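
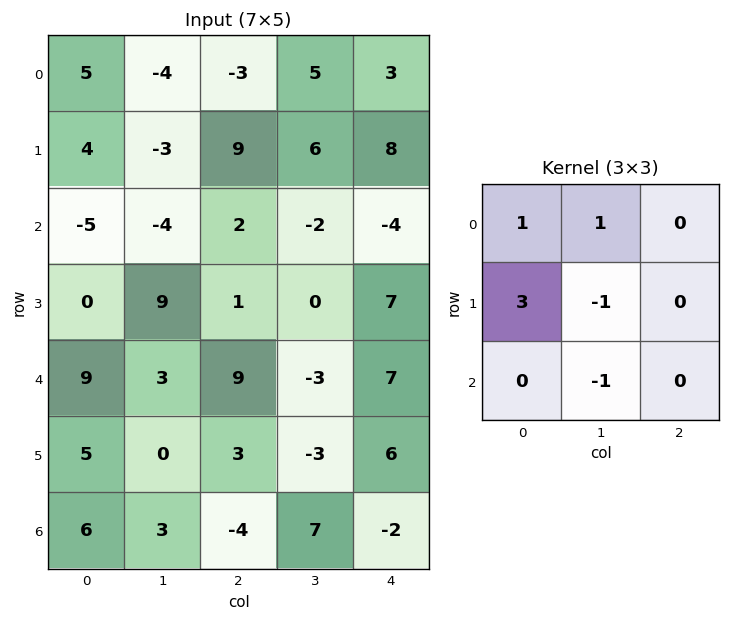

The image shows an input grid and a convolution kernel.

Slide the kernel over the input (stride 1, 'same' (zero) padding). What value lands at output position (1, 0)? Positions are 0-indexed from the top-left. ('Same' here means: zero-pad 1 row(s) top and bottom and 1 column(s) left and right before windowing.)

The receptive field on the zero-padded input at this output position is [0 5 -4 / 0 4 -3 / 0 -5 -4]. Elementwise product with the kernel and sum: 0·1 + 5·1 + 0·3 + 4·-1 + -5·-1.

6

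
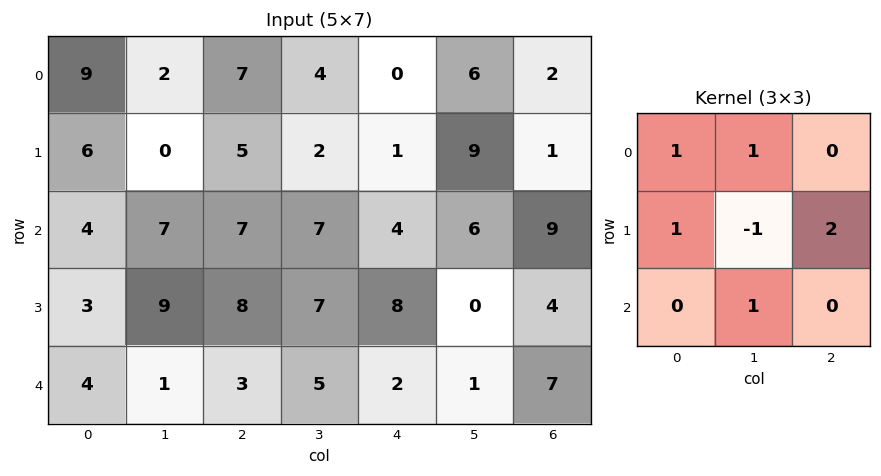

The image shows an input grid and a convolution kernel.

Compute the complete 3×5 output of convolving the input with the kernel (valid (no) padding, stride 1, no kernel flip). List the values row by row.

34 15 23 27 6
26 27 22 26 26
22 32 36 12 27

Output[0,0]: The receptive field on the input at this output position is [9 2 7 / 6 0 5 / 4 7 7]. Elementwise product with the kernel and sum: 9·1 + 2·1 + 6·1 + 0·-1 + 5·2 + 7·1.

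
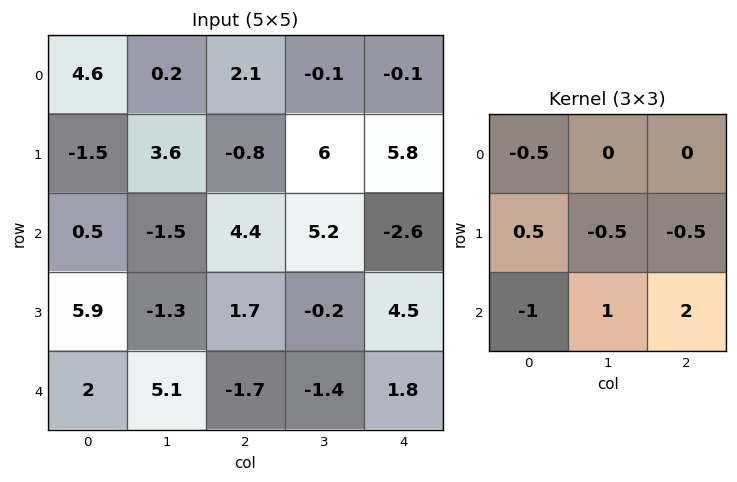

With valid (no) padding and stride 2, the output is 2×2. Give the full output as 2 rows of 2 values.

Output[0,0]: The receptive field on the input at this output position is [4.6 0.2 2.1 / -1.5 3.6 -0.8 / 0.5 -1.5 4.4]. Elementwise product with the kernel and sum: 4.6·-0.5 + -1.5·0.5 + 3.6·-0.5 + -0.8·-0.5 + 0.5·-1 + -1.5·1 + 4.4·2.

2.35 -11.75
2.2 0.4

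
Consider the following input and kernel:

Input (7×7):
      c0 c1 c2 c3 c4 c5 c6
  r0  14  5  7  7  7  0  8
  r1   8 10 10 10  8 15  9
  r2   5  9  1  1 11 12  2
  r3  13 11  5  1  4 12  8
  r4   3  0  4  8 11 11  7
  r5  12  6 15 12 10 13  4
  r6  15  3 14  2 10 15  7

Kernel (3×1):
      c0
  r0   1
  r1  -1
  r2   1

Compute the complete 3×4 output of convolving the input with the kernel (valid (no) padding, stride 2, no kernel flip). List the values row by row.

Output[0,0]: The receptive field on the input at this output position is [14 / 8 / 5]. Elementwise product with the kernel and sum: 14·1 + 8·-1 + 5·1.
Output[0,1]: The receptive field on the input at this output position is [7 / 10 / 1]. Elementwise product with the kernel and sum: 7·1 + 10·-1 + 1·1.

11 -2 10 1
-5 0 18 1
6 3 11 10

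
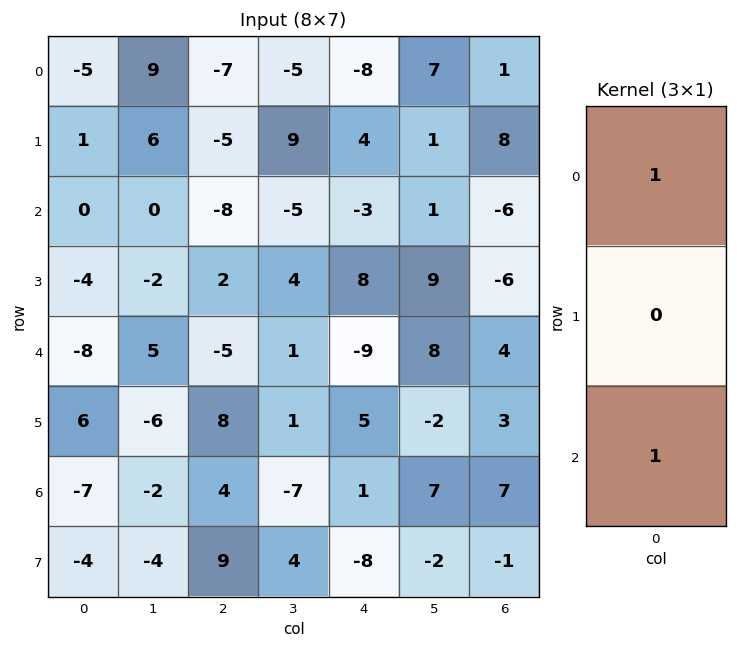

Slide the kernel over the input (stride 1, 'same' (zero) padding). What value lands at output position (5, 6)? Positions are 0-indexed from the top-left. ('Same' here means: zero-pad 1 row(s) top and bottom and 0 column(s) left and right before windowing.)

11

The receptive field on the zero-padded input at this output position is [4 / 3 / 7]. Elementwise product with the kernel and sum: 4·1 + 7·1.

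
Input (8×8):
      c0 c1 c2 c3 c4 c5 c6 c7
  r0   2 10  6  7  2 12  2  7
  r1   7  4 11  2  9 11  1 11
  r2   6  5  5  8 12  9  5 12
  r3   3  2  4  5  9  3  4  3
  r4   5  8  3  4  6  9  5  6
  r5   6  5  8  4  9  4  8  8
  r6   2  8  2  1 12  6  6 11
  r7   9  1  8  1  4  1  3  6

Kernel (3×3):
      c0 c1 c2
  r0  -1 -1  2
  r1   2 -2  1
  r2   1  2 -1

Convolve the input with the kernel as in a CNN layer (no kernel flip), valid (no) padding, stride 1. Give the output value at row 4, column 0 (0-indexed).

19

The receptive field on the input at this output position is [5 8 3 / 6 5 8 / 2 8 2]. Elementwise product with the kernel and sum: 5·-1 + 8·-1 + 3·2 + 6·2 + 5·-2 + 8·1 + 2·1 + 8·2 + 2·-1.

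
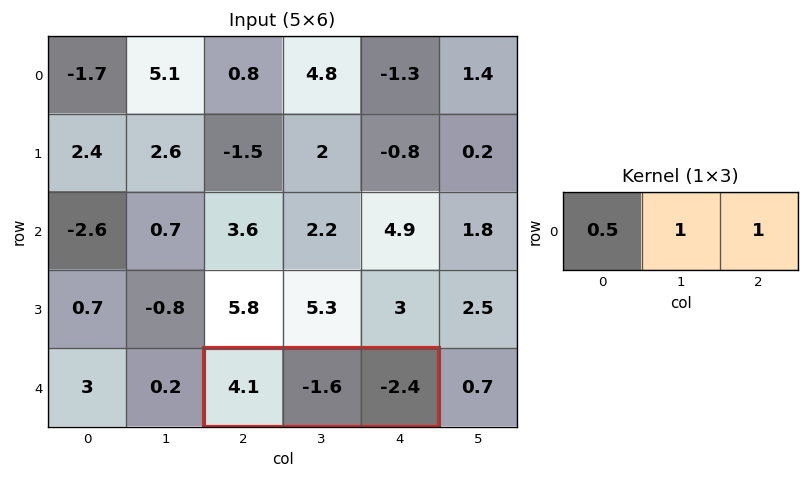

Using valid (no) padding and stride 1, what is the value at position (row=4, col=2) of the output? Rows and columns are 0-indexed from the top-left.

The receptive field on the input at this output position is [4.1 -1.6 -2.4]. Elementwise product with the kernel and sum: 4.1·0.5 + -1.6·1 + -2.4·1.

-1.95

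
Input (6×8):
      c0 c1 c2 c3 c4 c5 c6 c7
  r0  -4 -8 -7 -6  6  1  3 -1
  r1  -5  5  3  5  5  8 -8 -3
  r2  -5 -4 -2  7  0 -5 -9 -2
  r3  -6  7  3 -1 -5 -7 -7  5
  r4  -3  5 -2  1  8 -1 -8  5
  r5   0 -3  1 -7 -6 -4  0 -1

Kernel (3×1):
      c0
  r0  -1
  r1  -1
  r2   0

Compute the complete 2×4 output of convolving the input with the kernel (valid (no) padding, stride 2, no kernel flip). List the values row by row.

9 4 -11 5
11 -1 5 16

Output[0,0]: The receptive field on the input at this output position is [-4 / -5 / -5]. Elementwise product with the kernel and sum: -4·-1 + -5·-1.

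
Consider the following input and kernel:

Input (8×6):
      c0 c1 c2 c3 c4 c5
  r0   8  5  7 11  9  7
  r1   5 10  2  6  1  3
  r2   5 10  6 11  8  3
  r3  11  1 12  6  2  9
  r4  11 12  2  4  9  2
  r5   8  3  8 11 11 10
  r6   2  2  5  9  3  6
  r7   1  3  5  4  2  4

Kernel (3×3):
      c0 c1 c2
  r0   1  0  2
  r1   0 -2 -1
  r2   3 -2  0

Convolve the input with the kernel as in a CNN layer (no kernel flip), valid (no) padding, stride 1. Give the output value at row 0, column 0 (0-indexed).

The receptive field on the input at this output position is [8 5 7 / 5 10 2 / 5 10 6]. Elementwise product with the kernel and sum: 8·1 + 7·2 + 10·-2 + 2·-1 + 5·3 + 10·-2.

-5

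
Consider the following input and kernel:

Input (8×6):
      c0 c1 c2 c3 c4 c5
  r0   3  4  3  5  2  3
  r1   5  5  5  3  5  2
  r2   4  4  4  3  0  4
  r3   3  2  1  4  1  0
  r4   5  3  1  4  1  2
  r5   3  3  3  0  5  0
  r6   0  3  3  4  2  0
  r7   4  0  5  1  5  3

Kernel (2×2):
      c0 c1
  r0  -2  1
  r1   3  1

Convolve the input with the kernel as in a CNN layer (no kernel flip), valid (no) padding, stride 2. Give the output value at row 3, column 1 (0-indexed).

The receptive field on the input at this output position is [3 4 / 5 1]. Elementwise product with the kernel and sum: 3·-2 + 4·1 + 5·3 + 1·1.

14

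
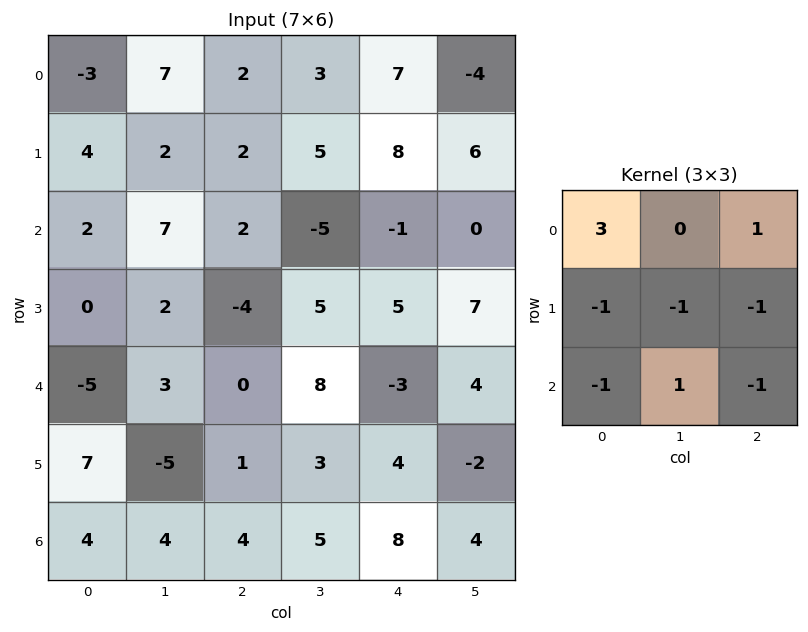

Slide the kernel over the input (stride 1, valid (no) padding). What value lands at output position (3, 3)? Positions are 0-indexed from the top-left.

The receptive field on the input at this output position is [5 5 7 / 8 -3 4 / 3 4 -2]. Elementwise product with the kernel and sum: 5·3 + 7·1 + 8·-1 + -3·-1 + 4·-1 + 3·-1 + 4·1 + -2·-1.

16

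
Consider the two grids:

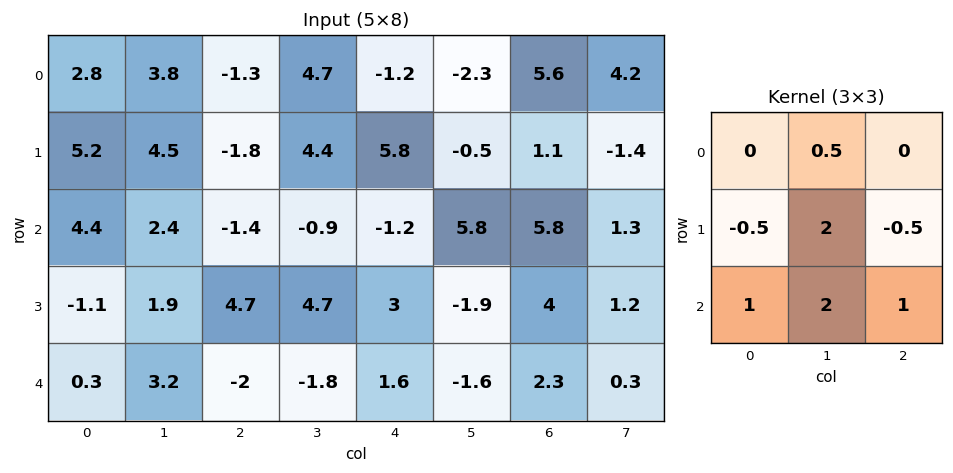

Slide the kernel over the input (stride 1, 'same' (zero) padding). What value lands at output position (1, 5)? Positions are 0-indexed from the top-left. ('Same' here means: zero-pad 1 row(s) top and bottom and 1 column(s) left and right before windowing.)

The receptive field on the zero-padded input at this output position is [-1.2 -2.3 5.6 / 5.8 -0.5 1.1 / -1.2 5.8 5.8]. Elementwise product with the kernel and sum: -2.3·0.5 + 5.8·-0.5 + -0.5·2 + 1.1·-0.5 + -1.2·1 + 5.8·2 + 5.8·1.

10.6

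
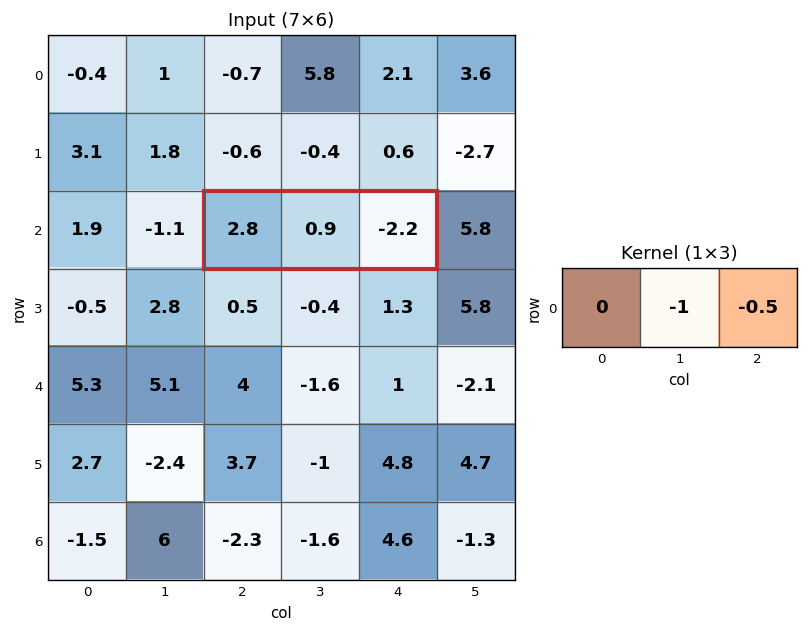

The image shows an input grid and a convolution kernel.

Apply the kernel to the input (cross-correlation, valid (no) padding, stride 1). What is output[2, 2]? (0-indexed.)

The receptive field on the input at this output position is [2.8 0.9 -2.2]. Elementwise product with the kernel and sum: 0.9·-1 + -2.2·-0.5.

0.2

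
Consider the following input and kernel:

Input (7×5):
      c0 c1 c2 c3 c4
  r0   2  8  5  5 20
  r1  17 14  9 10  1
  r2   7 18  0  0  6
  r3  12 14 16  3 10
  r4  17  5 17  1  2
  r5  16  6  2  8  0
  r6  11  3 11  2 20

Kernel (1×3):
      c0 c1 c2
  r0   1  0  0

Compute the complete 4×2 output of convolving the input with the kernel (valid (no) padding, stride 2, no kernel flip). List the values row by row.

Output[0,0]: The receptive field on the input at this output position is [2 8 5]. Elementwise product with the kernel and sum: 2·1.

2 5
7 0
17 17
11 11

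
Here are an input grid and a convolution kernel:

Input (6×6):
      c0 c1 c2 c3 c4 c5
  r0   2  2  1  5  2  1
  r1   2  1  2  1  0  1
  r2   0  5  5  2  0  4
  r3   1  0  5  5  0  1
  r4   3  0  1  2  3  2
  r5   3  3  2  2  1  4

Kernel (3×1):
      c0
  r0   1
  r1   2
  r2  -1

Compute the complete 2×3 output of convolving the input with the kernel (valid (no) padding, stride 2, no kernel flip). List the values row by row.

6 0 2
-1 14 -3

Output[0,0]: The receptive field on the input at this output position is [2 / 2 / 0]. Elementwise product with the kernel and sum: 2·1 + 2·2 + 0·-1.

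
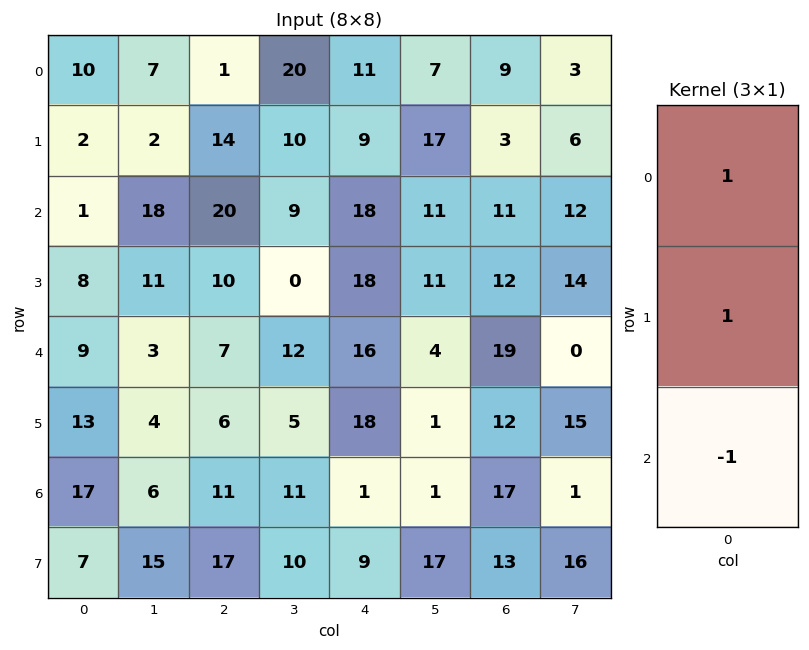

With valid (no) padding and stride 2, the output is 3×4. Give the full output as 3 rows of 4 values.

Output[0,0]: The receptive field on the input at this output position is [10 / 2 / 1]. Elementwise product with the kernel and sum: 10·1 + 2·1 + 1·-1.
Output[0,1]: The receptive field on the input at this output position is [1 / 14 / 20]. Elementwise product with the kernel and sum: 1·1 + 14·1 + 20·-1.

11 -5 2 1
0 23 20 4
5 2 33 14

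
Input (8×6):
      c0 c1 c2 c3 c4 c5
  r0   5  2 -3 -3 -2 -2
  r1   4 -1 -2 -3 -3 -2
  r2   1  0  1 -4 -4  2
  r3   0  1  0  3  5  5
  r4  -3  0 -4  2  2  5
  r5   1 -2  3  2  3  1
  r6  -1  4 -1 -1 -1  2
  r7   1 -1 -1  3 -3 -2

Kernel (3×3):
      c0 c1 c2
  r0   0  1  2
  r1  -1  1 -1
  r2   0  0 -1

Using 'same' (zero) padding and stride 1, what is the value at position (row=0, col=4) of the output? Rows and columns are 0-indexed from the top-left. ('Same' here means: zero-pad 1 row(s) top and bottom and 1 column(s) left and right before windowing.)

5

The receptive field on the zero-padded input at this output position is [0 0 0 / -3 -2 -2 / -3 -3 -2]. Elementwise product with the kernel and sum: 0·1 + 0·2 + -3·-1 + -2·1 + -2·-1 + -2·-1.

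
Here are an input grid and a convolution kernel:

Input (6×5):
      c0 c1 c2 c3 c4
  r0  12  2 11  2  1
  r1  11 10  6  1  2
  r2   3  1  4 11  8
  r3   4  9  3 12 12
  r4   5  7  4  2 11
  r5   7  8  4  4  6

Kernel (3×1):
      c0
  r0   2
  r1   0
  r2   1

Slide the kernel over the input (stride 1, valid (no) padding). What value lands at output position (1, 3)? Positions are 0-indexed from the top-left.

14

The receptive field on the input at this output position is [1 / 11 / 12]. Elementwise product with the kernel and sum: 1·2 + 12·1.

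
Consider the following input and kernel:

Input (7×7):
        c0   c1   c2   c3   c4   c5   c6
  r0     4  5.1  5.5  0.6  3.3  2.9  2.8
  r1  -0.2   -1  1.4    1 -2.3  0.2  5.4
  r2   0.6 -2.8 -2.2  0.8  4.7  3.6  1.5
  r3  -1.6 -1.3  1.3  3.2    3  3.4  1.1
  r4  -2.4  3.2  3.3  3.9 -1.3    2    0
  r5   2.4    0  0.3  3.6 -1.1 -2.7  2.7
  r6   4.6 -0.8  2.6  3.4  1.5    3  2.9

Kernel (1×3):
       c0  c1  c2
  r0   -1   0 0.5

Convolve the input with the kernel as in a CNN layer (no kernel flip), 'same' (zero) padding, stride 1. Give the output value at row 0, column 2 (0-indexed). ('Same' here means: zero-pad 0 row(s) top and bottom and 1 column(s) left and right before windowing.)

The receptive field on the zero-padded input at this output position is [5.1 5.5 0.6]. Elementwise product with the kernel and sum: 5.1·-1 + 0.6·0.5.

-4.8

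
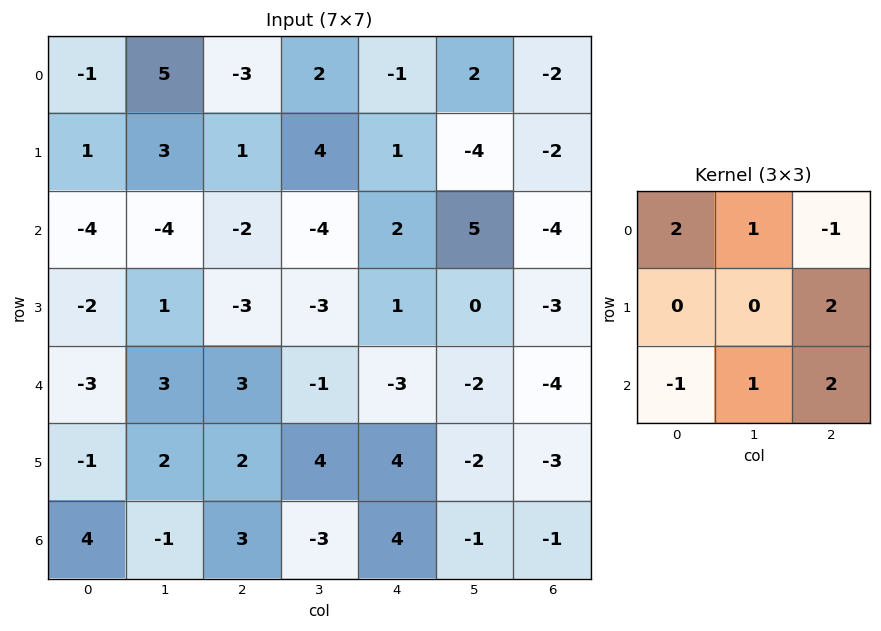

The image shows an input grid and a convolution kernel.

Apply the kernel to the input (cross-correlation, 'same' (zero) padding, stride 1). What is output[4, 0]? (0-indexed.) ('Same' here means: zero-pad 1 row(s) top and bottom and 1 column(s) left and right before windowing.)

The receptive field on the zero-padded input at this output position is [0 -2 1 / 0 -3 3 / 0 -1 2]. Elementwise product with the kernel and sum: 0·2 + -2·1 + 1·-1 + 3·2 + 0·-1 + -1·1 + 2·2.

6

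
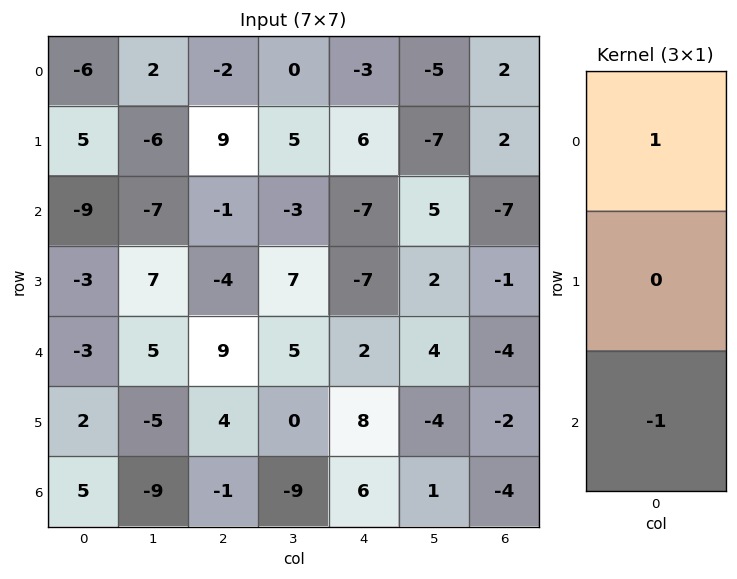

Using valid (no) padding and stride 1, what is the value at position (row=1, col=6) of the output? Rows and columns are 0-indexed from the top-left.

3

The receptive field on the input at this output position is [2 / -7 / -1]. Elementwise product with the kernel and sum: 2·1 + -1·-1.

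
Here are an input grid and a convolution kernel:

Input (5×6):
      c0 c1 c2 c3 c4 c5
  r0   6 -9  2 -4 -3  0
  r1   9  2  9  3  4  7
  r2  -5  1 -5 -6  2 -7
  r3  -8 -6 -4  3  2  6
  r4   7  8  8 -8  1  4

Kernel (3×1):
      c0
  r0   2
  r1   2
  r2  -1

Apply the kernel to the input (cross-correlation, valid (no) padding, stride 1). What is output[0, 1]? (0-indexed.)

The receptive field on the input at this output position is [-9 / 2 / 1]. Elementwise product with the kernel and sum: -9·2 + 2·2 + 1·-1.

-15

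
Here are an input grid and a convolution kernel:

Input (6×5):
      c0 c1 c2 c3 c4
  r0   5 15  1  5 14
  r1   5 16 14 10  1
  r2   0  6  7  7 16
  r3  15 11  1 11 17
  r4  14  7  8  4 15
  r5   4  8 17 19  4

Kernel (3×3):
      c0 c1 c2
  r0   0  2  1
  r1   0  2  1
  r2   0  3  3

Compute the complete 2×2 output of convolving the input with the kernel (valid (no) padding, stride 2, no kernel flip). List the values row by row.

Output[0,0]: The receptive field on the input at this output position is [5 15 1 / 5 16 14 / 0 6 7]. Elementwise product with the kernel and sum: 15·2 + 1·1 + 16·2 + 14·1 + 6·3 + 7·3.
Output[0,1]: The receptive field on the input at this output position is [1 5 14 / 14 10 1 / 7 7 16]. Elementwise product with the kernel and sum: 5·2 + 14·1 + 10·2 + 1·1 + 7·3 + 16·3.

116 114
87 126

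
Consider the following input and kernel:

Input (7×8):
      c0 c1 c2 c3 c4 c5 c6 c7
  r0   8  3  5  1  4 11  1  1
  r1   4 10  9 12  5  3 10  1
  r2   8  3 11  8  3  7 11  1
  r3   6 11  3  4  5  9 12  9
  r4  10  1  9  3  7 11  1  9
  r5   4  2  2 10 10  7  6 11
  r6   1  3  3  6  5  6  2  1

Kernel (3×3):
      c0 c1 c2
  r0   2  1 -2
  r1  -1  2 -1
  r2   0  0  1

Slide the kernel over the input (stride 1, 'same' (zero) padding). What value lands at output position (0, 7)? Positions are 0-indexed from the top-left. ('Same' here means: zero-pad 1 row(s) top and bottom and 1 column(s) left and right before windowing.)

The receptive field on the zero-padded input at this output position is [0 0 0 / 1 1 0 / 10 1 0]. Elementwise product with the kernel and sum: 0·2 + 0·1 + 0·-2 + 1·-1 + 1·2 + 0·-1 + 0·1.

1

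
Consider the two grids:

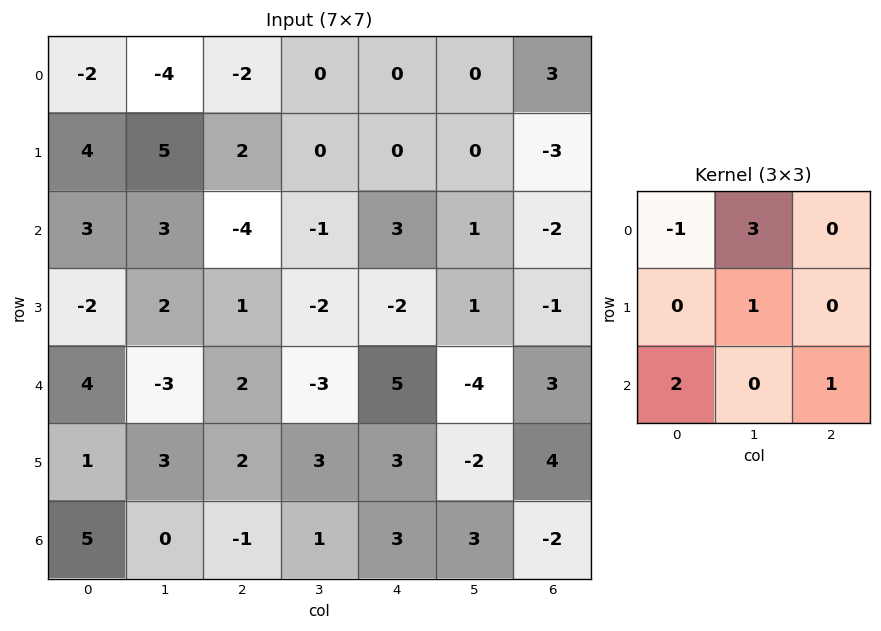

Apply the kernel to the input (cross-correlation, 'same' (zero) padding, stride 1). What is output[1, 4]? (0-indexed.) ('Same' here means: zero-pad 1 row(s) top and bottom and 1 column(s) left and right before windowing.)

-1

The receptive field on the zero-padded input at this output position is [0 0 0 / 0 0 0 / -1 3 1]. Elementwise product with the kernel and sum: 0·-1 + 0·3 + 0·1 + -1·2 + 1·1.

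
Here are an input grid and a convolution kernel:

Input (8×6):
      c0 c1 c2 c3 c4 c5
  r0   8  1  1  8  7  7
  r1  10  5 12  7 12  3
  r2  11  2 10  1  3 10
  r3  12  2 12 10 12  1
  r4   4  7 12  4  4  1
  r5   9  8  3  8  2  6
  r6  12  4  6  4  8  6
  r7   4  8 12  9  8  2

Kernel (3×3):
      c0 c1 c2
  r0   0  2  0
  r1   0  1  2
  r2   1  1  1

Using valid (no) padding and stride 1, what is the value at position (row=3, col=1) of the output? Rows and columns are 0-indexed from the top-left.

63

The receptive field on the input at this output position is [2 12 10 / 7 12 4 / 8 3 8]. Elementwise product with the kernel and sum: 12·2 + 12·1 + 4·2 + 8·1 + 3·1 + 8·1.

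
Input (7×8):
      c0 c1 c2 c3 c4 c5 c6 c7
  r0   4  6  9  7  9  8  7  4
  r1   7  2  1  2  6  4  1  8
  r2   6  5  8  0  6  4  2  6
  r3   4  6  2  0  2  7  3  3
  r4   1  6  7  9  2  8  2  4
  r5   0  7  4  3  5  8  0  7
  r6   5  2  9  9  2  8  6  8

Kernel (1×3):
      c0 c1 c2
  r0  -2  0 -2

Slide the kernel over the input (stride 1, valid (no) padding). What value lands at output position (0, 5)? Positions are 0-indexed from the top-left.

The receptive field on the input at this output position is [8 7 4]. Elementwise product with the kernel and sum: 8·-2 + 4·-2.

-24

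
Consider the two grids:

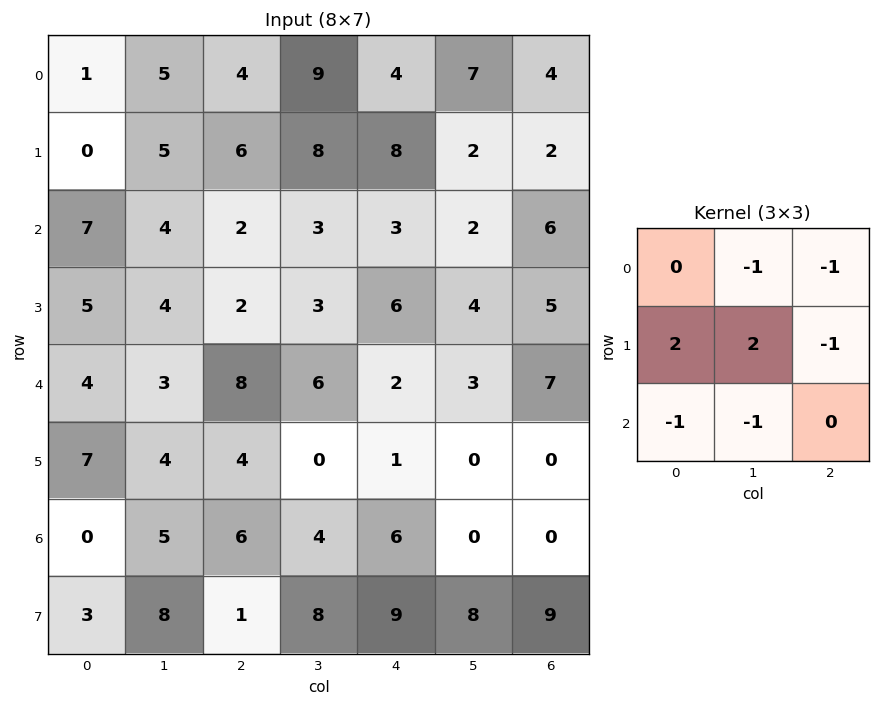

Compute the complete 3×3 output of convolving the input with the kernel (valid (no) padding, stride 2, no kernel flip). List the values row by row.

-16 2 2
3 -16 2
2 -11 -14

Output[0,0]: The receptive field on the input at this output position is [1 5 4 / 0 5 6 / 7 4 2]. Elementwise product with the kernel and sum: 5·-1 + 4·-1 + 0·2 + 5·2 + 6·-1 + 7·-1 + 4·-1.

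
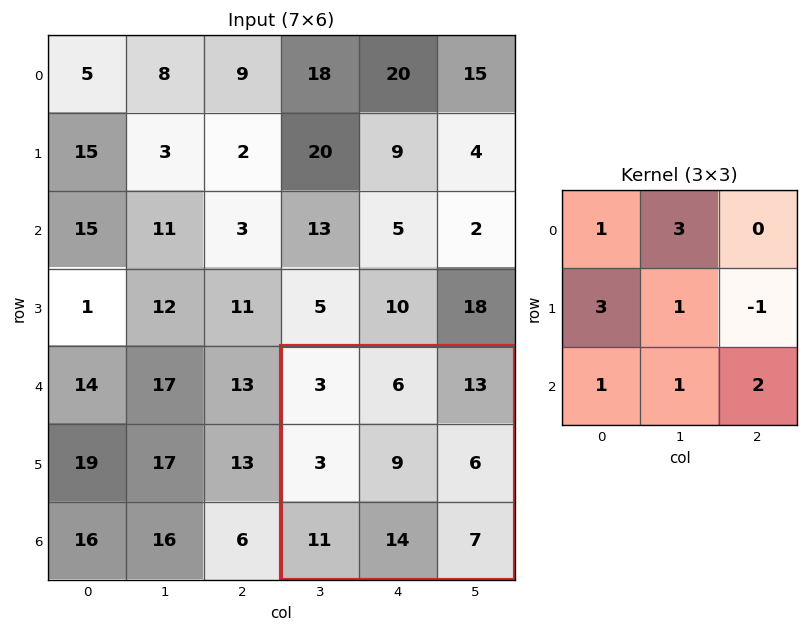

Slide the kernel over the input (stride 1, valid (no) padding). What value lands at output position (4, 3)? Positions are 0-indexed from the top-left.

The receptive field on the input at this output position is [3 6 13 / 3 9 6 / 11 14 7]. Elementwise product with the kernel and sum: 3·1 + 6·3 + 3·3 + 9·1 + 6·-1 + 11·1 + 14·1 + 7·2.

72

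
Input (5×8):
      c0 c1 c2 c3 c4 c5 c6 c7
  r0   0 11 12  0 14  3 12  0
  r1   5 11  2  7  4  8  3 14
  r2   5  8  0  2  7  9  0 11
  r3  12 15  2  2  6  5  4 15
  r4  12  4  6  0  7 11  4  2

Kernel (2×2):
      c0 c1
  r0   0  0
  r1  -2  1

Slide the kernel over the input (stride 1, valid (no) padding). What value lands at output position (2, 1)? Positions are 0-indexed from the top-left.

-28

The receptive field on the input at this output position is [8 0 / 15 2]. Elementwise product with the kernel and sum: 15·-2 + 2·1.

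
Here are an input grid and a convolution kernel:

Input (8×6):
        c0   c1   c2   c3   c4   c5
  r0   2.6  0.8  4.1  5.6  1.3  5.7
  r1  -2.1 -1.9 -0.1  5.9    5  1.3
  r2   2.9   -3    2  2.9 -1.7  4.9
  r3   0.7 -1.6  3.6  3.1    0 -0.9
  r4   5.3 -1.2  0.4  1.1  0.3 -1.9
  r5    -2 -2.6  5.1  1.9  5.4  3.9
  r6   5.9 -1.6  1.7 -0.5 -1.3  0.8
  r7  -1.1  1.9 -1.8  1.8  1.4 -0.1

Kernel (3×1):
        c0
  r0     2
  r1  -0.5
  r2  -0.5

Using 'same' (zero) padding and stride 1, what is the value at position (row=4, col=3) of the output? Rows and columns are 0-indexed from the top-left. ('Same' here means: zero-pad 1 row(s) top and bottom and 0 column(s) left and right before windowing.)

The receptive field on the zero-padded input at this output position is [3.1 / 1.1 / 1.9]. Elementwise product with the kernel and sum: 3.1·2 + 1.1·-0.5 + 1.9·-0.5.

4.7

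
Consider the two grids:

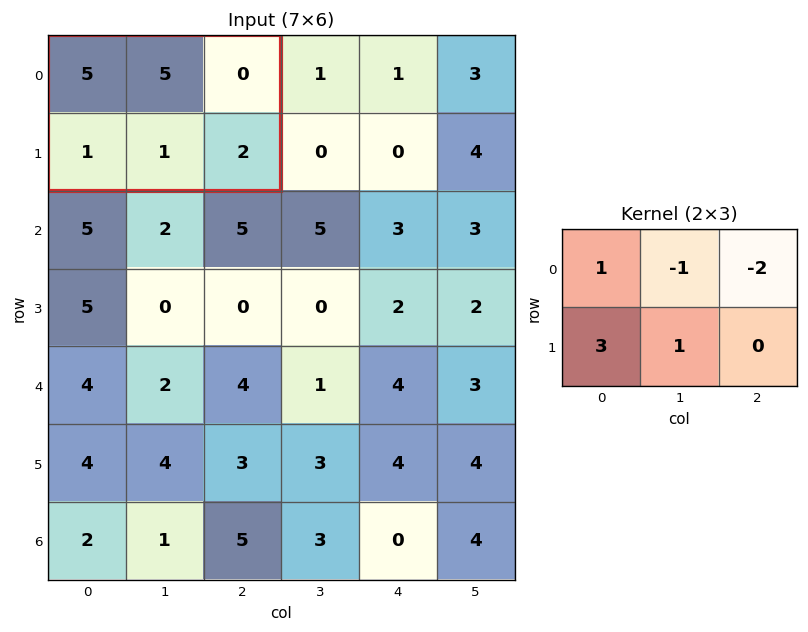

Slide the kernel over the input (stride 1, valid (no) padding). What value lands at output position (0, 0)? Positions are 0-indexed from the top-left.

4

The receptive field on the input at this output position is [5 5 0 / 1 1 2]. Elementwise product with the kernel and sum: 5·1 + 5·-1 + 0·-2 + 1·3 + 1·1.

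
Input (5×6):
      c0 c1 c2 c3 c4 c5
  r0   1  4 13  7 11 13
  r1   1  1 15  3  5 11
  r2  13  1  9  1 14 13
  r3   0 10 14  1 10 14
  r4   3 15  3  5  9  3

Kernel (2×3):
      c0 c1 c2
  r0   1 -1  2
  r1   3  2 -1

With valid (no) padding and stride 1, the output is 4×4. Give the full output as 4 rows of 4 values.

Output[0,0]: The receptive field on the input at this output position is [1 4 13 / 1 1 15]. Elementwise product with the kernel and sum: 1·1 + 4·-1 + 13·2 + 1·3 + 1·2 + 15·-1.

13 35 74 30
62 12 37 38
36 51 70 22
54 44 43 49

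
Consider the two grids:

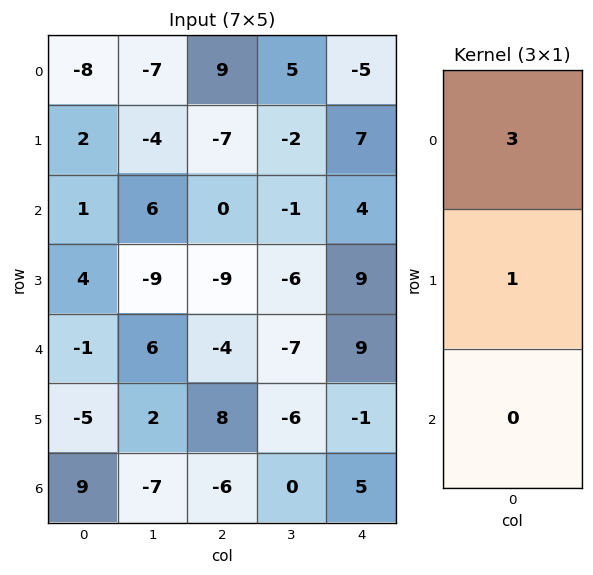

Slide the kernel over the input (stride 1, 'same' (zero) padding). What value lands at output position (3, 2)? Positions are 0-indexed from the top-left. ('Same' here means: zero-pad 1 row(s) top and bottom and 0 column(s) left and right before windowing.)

The receptive field on the zero-padded input at this output position is [0 / -9 / -4]. Elementwise product with the kernel and sum: 0·3 + -9·1.

-9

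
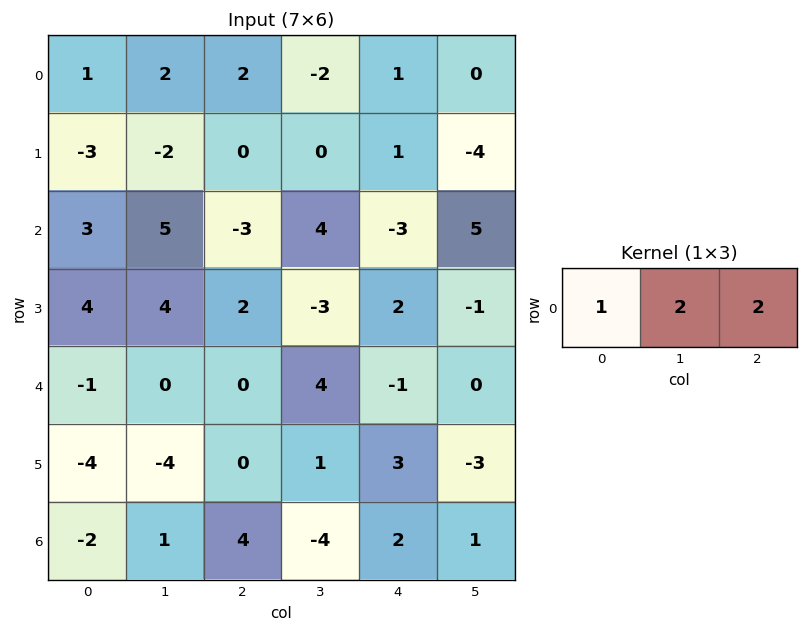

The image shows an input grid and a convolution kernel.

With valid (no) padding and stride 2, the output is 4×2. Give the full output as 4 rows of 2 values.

Output[0,0]: The receptive field on the input at this output position is [1 2 2]. Elementwise product with the kernel and sum: 1·1 + 2·2 + 2·2.

9 0
7 -1
-1 6
8 0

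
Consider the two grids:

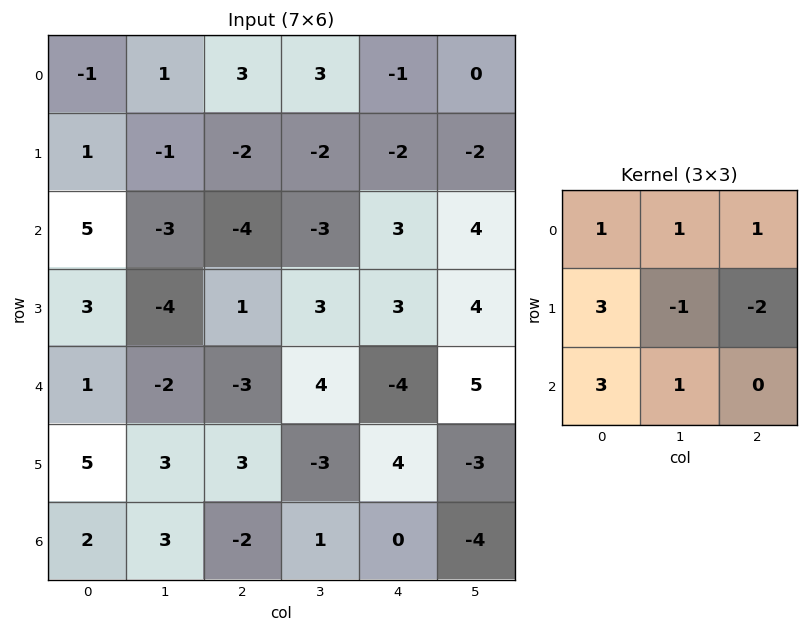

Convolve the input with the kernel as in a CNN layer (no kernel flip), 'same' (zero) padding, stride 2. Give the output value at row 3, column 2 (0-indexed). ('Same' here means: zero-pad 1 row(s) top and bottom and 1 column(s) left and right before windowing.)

The receptive field on the zero-padded input at this output position is [-3 4 -3 / 1 0 -4 / 0 0 0]. Elementwise product with the kernel and sum: -3·1 + 4·1 + -3·1 + 1·3 + 0·-1 + -4·-2 + 0·3 + 0·1.

9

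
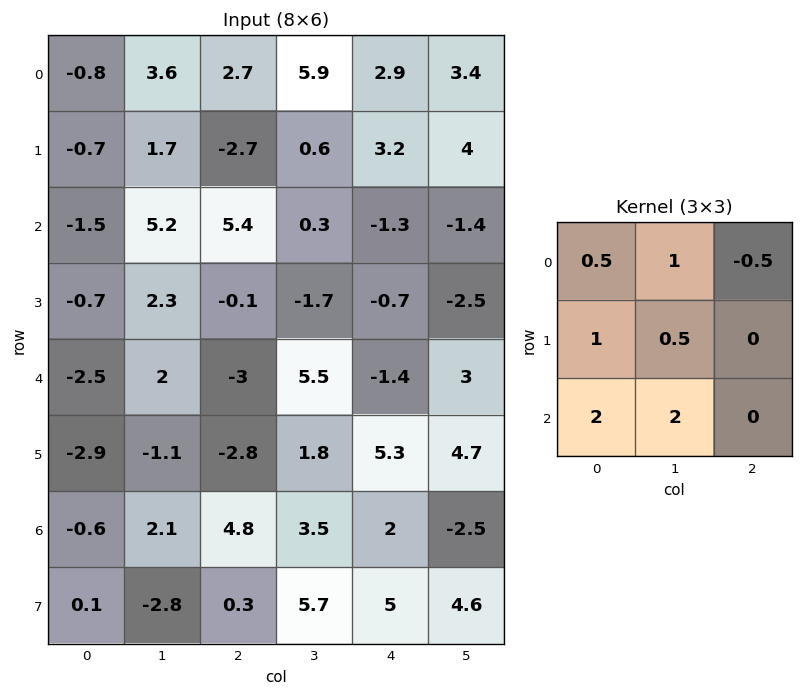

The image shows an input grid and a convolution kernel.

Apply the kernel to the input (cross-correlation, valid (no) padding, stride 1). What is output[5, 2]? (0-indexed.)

The receptive field on the input at this output position is [-2.8 1.8 5.3 / 4.8 3.5 2 / 0.3 5.7 5]. Elementwise product with the kernel and sum: -2.8·0.5 + 1.8·1 + 5.3·-0.5 + 4.8·1 + 3.5·0.5 + 0.3·2 + 5.7·2.

16.3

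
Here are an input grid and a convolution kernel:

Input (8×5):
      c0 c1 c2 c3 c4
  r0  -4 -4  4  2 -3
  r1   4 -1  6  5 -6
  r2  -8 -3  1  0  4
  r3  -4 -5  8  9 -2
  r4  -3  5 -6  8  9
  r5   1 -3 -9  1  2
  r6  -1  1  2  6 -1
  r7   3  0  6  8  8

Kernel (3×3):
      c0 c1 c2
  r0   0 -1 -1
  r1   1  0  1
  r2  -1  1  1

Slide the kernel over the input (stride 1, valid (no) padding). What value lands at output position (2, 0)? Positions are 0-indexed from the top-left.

The receptive field on the input at this output position is [-8 -3 1 / -4 -5 8 / -3 5 -6]. Elementwise product with the kernel and sum: -3·-1 + 1·-1 + -4·1 + 8·1 + -3·-1 + 5·1 + -6·1.

8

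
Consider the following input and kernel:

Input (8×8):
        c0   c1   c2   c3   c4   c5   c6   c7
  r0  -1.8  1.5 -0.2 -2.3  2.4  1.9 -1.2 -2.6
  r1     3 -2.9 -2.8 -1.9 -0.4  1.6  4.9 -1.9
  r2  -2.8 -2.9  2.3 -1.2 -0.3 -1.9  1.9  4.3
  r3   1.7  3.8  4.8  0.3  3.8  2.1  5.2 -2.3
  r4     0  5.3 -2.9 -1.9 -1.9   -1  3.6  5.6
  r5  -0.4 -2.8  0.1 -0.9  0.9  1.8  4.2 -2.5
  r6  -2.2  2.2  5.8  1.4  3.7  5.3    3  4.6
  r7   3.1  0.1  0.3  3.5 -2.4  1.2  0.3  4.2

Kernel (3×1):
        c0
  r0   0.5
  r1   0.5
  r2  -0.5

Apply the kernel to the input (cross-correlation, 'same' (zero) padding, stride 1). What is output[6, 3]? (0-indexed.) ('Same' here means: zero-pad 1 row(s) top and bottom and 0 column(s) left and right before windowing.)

The receptive field on the zero-padded input at this output position is [-0.9 / 1.4 / 3.5]. Elementwise product with the kernel and sum: -0.9·0.5 + 1.4·0.5 + 3.5·-0.5.

-1.5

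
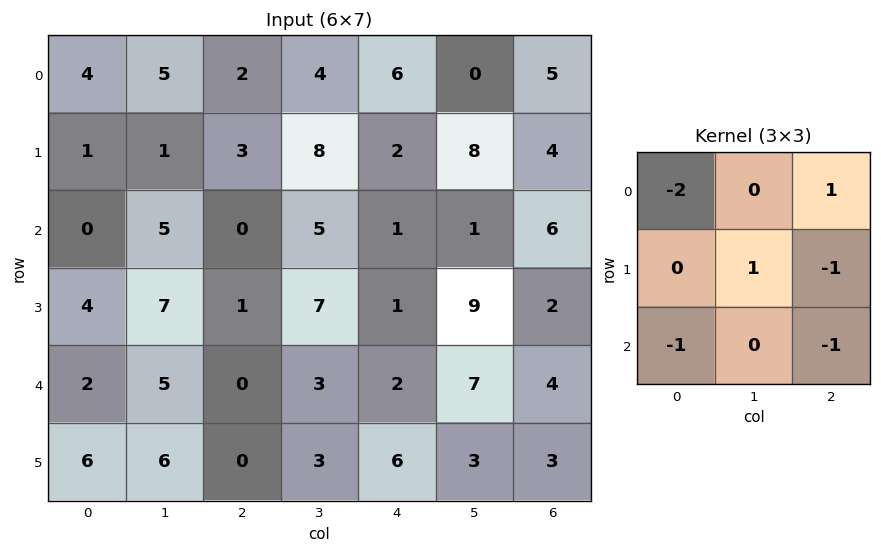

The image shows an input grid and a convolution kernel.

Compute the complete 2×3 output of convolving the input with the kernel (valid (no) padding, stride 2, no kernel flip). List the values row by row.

-8 7 -10
4 5 5

Output[0,0]: The receptive field on the input at this output position is [4 5 2 / 1 1 3 / 0 5 0]. Elementwise product with the kernel and sum: 4·-2 + 2·1 + 1·1 + 3·-1 + 0·-1 + 0·-1.
Output[0,1]: The receptive field on the input at this output position is [2 4 6 / 3 8 2 / 0 5 1]. Elementwise product with the kernel and sum: 2·-2 + 6·1 + 8·1 + 2·-1 + 0·-1 + 1·-1.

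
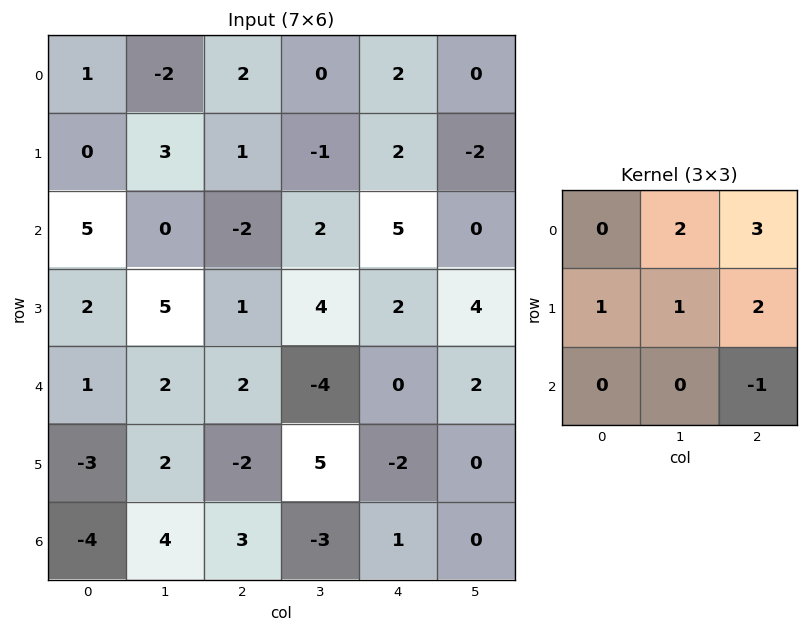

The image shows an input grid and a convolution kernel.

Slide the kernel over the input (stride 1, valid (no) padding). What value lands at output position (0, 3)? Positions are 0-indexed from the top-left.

1

The receptive field on the input at this output position is [0 2 0 / -1 2 -2 / 2 5 0]. Elementwise product with the kernel and sum: 2·2 + 0·3 + -1·1 + 2·1 + -2·2 + 0·-1.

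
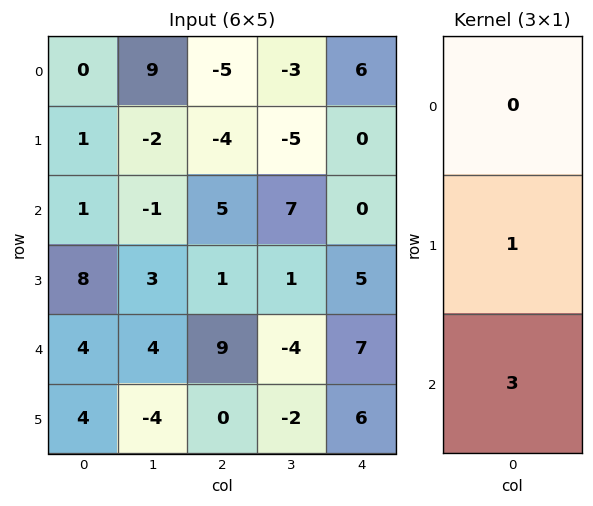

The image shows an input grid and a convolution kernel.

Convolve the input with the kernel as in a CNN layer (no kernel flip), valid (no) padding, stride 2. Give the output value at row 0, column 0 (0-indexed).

The receptive field on the input at this output position is [0 / 1 / 1]. Elementwise product with the kernel and sum: 1·1 + 1·3.

4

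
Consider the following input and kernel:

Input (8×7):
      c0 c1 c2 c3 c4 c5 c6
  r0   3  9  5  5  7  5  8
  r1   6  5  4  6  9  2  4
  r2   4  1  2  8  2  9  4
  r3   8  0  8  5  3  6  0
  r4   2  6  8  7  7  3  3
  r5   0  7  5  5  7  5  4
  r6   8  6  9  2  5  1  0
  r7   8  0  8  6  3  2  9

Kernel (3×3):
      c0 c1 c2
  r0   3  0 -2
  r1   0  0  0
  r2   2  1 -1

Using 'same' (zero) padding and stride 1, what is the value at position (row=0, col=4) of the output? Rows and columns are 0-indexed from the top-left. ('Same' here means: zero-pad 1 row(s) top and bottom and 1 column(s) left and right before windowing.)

19

The receptive field on the zero-padded input at this output position is [0 0 0 / 5 7 5 / 6 9 2]. Elementwise product with the kernel and sum: 0·3 + 0·-2 + 6·2 + 9·1 + 2·-1.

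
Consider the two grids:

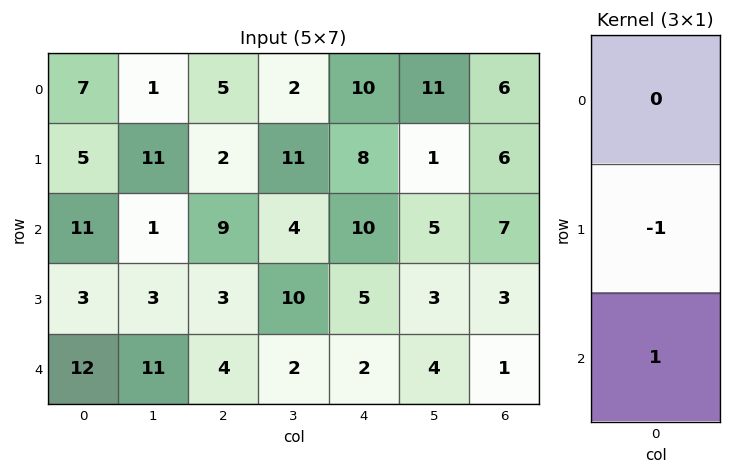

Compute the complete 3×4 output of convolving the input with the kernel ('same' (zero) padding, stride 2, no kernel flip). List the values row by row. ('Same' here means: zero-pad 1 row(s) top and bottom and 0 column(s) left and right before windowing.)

Output[0,0]: The receptive field on the zero-padded input at this output position is [0 / 7 / 5]. Elementwise product with the kernel and sum: 7·-1 + 5·1.
Output[0,1]: The receptive field on the zero-padded input at this output position is [0 / 5 / 2]. Elementwise product with the kernel and sum: 5·-1 + 2·1.

-2 -3 -2 0
-8 -6 -5 -4
-12 -4 -2 -1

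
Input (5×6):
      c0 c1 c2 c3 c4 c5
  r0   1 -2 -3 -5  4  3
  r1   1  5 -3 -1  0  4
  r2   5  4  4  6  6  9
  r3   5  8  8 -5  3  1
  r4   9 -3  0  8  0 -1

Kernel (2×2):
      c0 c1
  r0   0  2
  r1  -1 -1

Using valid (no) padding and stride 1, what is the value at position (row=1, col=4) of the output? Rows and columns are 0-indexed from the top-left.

-7

The receptive field on the input at this output position is [0 4 / 6 9]. Elementwise product with the kernel and sum: 4·2 + 6·-1 + 9·-1.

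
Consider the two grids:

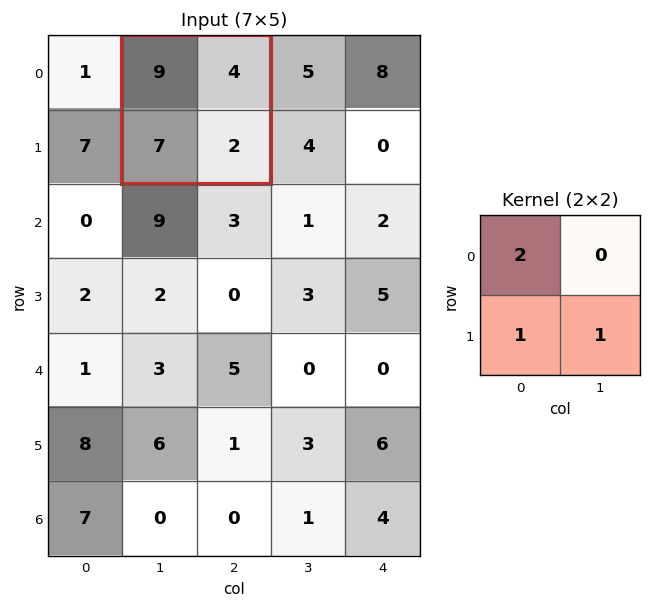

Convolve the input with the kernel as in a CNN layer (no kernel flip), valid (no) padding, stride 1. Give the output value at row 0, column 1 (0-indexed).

27

The receptive field on the input at this output position is [9 4 / 7 2]. Elementwise product with the kernel and sum: 9·2 + 7·1 + 2·1.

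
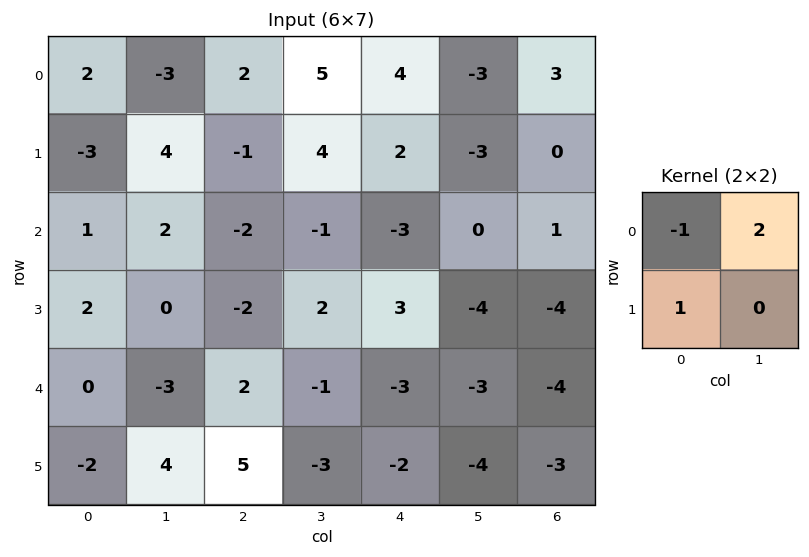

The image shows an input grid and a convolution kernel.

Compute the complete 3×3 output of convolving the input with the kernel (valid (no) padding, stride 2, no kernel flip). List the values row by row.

-11 7 -8
5 -2 6
-8 1 -5

Output[0,0]: The receptive field on the input at this output position is [2 -3 / -3 4]. Elementwise product with the kernel and sum: 2·-1 + -3·2 + -3·1.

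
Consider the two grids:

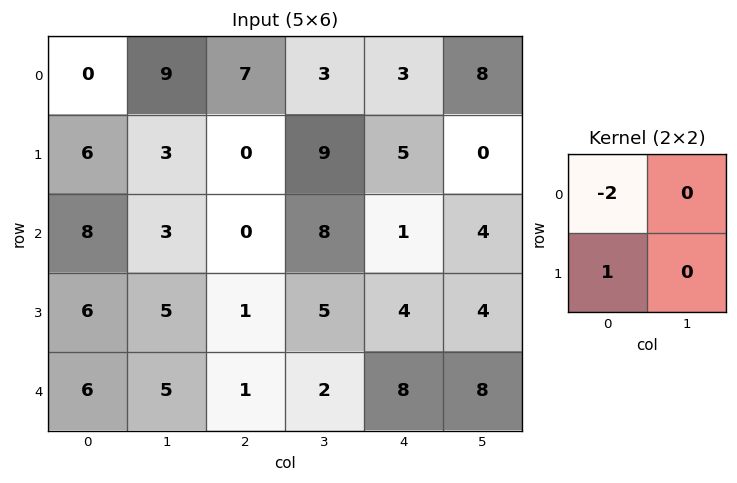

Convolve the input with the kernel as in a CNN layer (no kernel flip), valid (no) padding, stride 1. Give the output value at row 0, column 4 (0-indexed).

-1

The receptive field on the input at this output position is [3 8 / 5 0]. Elementwise product with the kernel and sum: 3·-2 + 5·1.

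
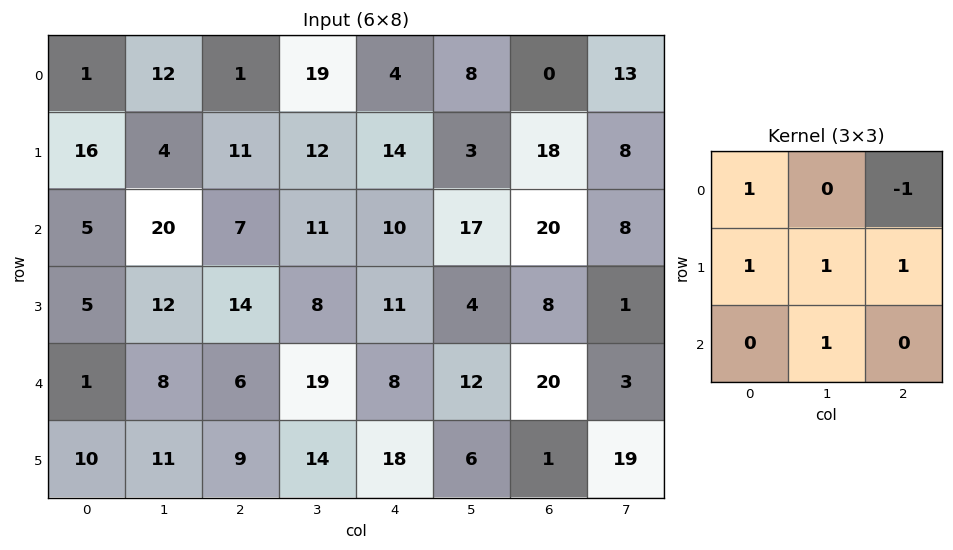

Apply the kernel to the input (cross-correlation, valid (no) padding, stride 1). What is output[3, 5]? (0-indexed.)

39

The receptive field on the input at this output position is [4 8 1 / 12 20 3 / 6 1 19]. Elementwise product with the kernel and sum: 4·1 + 1·-1 + 12·1 + 20·1 + 3·1 + 1·1.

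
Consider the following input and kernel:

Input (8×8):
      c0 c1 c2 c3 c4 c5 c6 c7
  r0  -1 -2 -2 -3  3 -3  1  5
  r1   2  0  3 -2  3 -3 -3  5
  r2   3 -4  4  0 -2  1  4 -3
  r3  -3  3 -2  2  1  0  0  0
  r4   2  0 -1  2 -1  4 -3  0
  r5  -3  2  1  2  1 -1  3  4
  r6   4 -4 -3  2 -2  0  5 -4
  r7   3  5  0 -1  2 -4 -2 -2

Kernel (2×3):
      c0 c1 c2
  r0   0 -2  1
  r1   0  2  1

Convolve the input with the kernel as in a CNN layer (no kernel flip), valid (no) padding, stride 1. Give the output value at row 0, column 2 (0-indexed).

8

The receptive field on the input at this output position is [-2 -3 3 / 3 -2 3]. Elementwise product with the kernel and sum: -3·-2 + 3·1 + -2·2 + 3·1.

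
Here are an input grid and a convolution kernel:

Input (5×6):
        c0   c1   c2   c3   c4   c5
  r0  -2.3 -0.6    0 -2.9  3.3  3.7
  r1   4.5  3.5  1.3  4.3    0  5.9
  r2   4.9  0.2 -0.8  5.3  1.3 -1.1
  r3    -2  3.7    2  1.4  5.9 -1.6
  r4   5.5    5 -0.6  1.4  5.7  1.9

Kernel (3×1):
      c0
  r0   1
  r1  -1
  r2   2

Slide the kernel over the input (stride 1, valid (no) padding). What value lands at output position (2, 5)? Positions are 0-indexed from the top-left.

4.3

The receptive field on the input at this output position is [-1.1 / -1.6 / 1.9]. Elementwise product with the kernel and sum: -1.1·1 + -1.6·-1 + 1.9·2.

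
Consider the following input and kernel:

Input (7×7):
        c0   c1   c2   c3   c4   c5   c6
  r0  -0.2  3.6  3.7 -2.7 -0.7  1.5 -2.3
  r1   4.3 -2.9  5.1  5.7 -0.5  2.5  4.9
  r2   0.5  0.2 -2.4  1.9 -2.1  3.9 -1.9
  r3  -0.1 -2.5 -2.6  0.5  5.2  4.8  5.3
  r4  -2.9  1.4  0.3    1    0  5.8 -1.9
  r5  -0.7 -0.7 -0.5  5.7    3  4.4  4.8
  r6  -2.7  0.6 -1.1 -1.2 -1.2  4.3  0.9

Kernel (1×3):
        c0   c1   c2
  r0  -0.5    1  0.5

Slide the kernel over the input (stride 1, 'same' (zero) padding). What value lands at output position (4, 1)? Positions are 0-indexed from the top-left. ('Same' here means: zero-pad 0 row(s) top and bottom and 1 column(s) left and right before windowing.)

The receptive field on the zero-padded input at this output position is [-2.9 1.4 0.3]. Elementwise product with the kernel and sum: -2.9·-0.5 + 1.4·1 + 0.3·0.5.

3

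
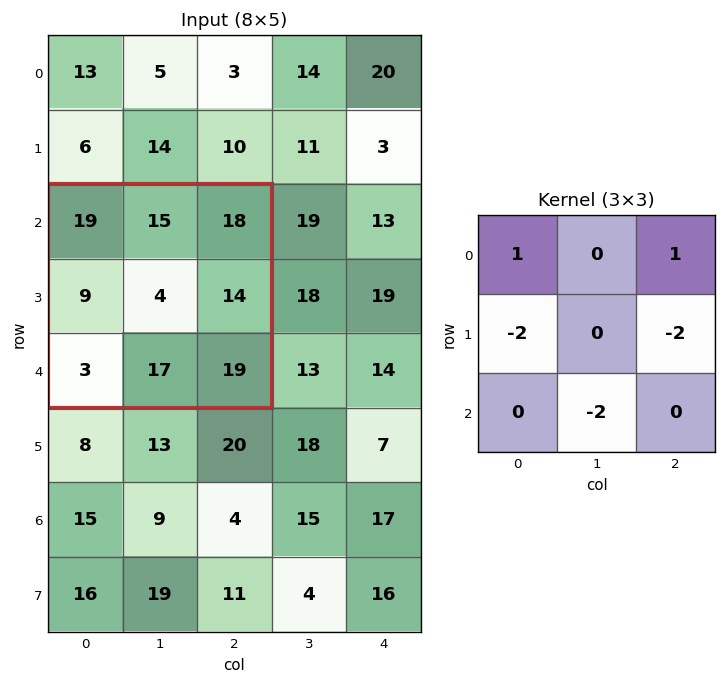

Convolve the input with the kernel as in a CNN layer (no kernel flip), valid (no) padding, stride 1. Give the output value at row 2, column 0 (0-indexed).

The receptive field on the input at this output position is [19 15 18 / 9 4 14 / 3 17 19]. Elementwise product with the kernel and sum: 19·1 + 18·1 + 9·-2 + 14·-2 + 17·-2.

-43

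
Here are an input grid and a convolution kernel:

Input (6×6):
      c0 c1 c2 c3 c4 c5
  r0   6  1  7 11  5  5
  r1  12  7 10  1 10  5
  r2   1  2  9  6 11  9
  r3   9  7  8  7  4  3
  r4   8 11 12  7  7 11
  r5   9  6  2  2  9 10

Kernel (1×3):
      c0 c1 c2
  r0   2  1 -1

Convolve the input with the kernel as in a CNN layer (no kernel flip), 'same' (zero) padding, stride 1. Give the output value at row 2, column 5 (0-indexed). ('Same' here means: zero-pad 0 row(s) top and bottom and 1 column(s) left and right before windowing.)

31

The receptive field on the zero-padded input at this output position is [11 9 0]. Elementwise product with the kernel and sum: 11·2 + 9·1 + 0·-1.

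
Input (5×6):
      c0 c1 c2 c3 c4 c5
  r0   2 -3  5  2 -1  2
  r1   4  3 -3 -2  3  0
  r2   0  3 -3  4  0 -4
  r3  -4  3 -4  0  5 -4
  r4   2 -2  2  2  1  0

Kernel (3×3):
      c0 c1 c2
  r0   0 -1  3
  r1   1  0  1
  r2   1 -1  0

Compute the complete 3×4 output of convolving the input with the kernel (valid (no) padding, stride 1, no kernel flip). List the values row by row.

Output[0,0]: The receptive field on the input at this output position is [2 -3 5 / 4 3 -3 / 0 3 -3]. Elementwise product with the kernel and sum: -3·-1 + 5·3 + 4·1 + -3·1 + 0·1 + 3·-1.

16 8 -12 9
-22 11 4 -8
-16 14 -3 -15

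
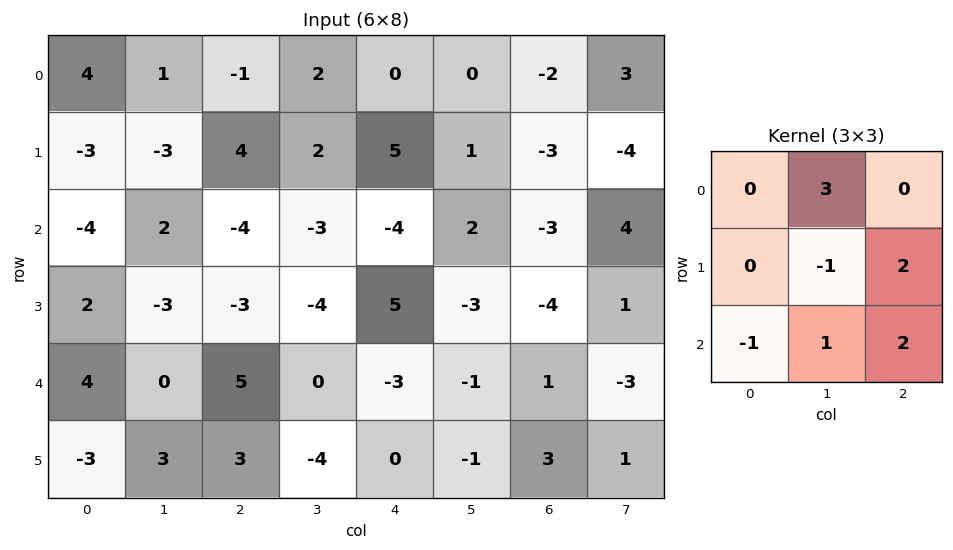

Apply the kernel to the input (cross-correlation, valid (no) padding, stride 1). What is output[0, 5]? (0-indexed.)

-8

The receptive field on the input at this output position is [0 -2 3 / 1 -3 -4 / 2 -3 4]. Elementwise product with the kernel and sum: -2·3 + -3·-1 + -4·2 + 2·-1 + -3·1 + 4·2.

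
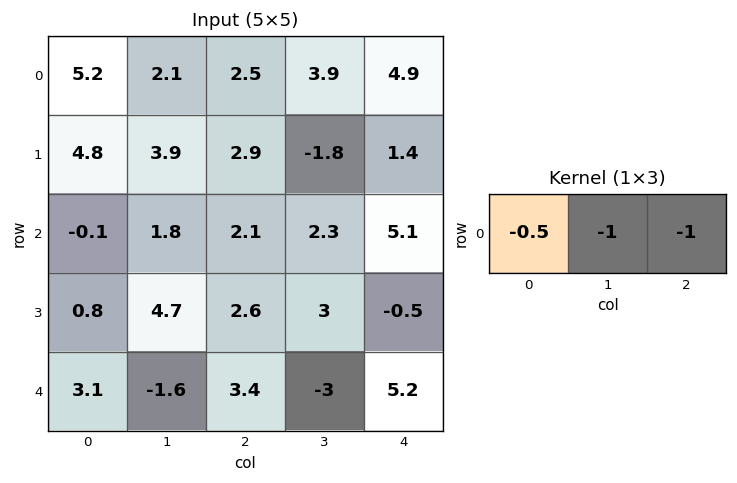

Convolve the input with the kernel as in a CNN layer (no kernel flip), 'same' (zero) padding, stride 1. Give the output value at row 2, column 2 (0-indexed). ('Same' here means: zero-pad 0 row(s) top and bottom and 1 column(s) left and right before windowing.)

The receptive field on the zero-padded input at this output position is [1.8 2.1 2.3]. Elementwise product with the kernel and sum: 1.8·-0.5 + 2.1·-1 + 2.3·-1.

-5.3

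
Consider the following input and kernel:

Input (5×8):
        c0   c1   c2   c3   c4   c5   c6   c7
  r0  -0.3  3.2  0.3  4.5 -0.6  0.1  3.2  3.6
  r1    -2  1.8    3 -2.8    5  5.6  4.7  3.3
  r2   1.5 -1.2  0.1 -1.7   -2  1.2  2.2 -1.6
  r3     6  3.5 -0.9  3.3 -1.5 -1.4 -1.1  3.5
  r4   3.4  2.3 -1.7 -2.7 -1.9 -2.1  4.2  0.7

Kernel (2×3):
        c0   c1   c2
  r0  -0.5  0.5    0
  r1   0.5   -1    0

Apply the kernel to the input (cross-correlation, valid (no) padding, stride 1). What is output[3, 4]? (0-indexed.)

The receptive field on the input at this output position is [-1.5 -1.4 -1.1 / -1.9 -2.1 4.2]. Elementwise product with the kernel and sum: -1.5·-0.5 + -1.4·0.5 + -1.9·0.5 + -2.1·-1.

1.2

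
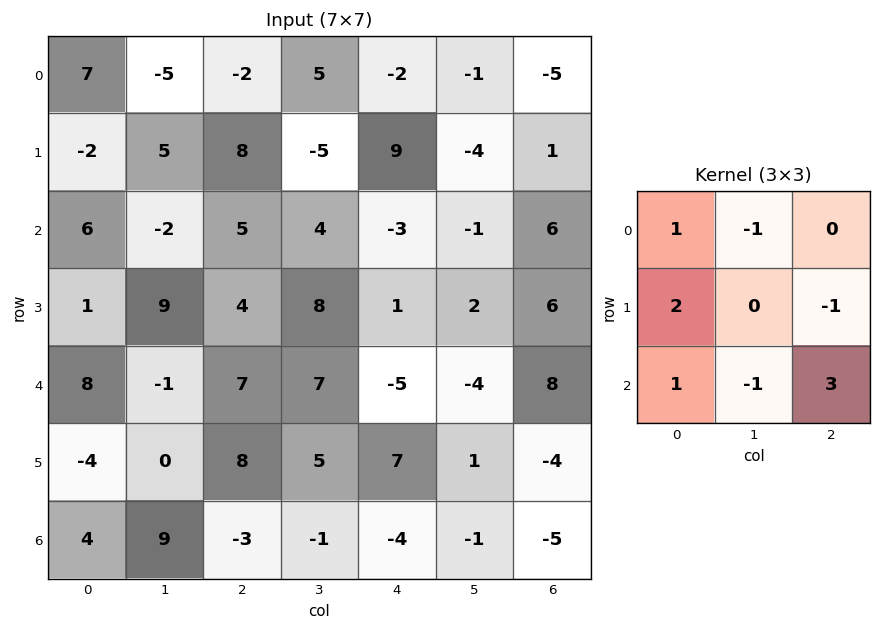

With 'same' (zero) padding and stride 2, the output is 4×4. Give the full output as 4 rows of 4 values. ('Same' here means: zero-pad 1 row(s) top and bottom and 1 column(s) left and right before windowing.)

Output[0,0]: The receptive field on the zero-padded input at this output position is [0 0 0 / 0 7 -5 / 0 -2 5]. Elementwise product with the kernel and sum: 0·1 + 0·-1 + 0·2 + -5·-1 + 0·1 + -2·-1 + 5·3.
Output[0,1]: The receptive field on the zero-padded input at this output position is [0 0 0 / -5 -2 5 / 5 8 -5]. Elementwise product with the kernel and sum: 0·1 + 0·-1 + -5·2 + 5·-1 + 5·1 + 8·-1 + -5·3.

22 -33 -15 -7
30 18 8 -11
4 3 26 -7
-5 11 -3 3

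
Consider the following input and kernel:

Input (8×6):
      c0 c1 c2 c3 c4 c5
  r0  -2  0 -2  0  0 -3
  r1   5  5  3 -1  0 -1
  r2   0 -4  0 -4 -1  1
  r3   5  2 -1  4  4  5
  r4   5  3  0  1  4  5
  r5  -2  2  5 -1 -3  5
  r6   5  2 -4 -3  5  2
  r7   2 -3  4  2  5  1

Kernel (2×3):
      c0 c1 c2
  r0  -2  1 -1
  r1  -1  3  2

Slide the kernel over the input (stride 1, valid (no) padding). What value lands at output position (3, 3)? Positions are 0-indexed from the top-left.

The receptive field on the input at this output position is [4 4 5 / 1 4 5]. Elementwise product with the kernel and sum: 4·-2 + 4·1 + 5·-1 + 1·-1 + 4·3 + 5·2.

12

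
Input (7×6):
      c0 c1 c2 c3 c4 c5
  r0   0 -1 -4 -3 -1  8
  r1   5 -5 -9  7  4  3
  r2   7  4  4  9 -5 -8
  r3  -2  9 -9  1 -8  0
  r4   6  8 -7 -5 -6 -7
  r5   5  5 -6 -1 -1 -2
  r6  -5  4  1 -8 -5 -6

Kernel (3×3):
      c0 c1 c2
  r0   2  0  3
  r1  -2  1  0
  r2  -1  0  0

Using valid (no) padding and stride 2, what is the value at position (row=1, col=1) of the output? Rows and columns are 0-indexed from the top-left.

19

The receptive field on the input at this output position is [4 9 -5 / -9 1 -8 / -7 -5 -6]. Elementwise product with the kernel and sum: 4·2 + -5·3 + -9·-2 + 1·1 + -7·-1.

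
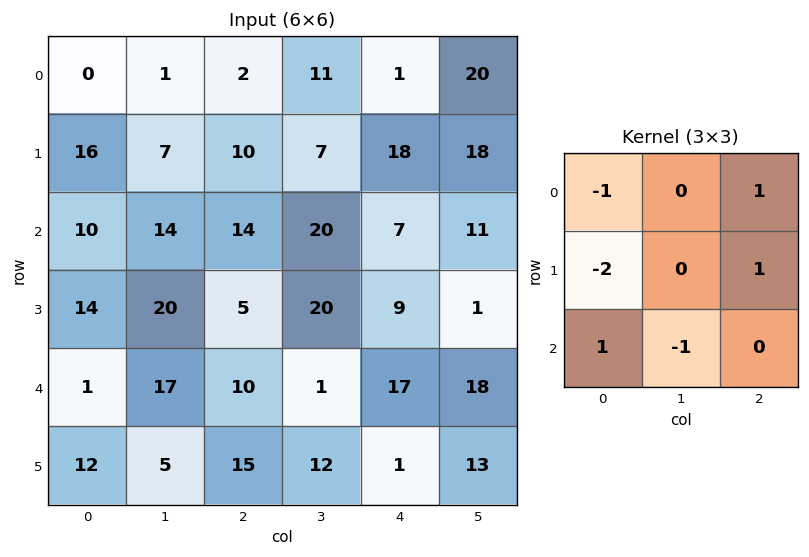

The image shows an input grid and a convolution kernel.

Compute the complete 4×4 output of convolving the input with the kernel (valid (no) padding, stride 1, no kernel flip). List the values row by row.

-24 3 -9 26
-18 7 -28 -7
-35 -7 1 -64
6 -43 4 8

Output[0,0]: The receptive field on the input at this output position is [0 1 2 / 16 7 10 / 10 14 14]. Elementwise product with the kernel and sum: 0·-1 + 2·1 + 16·-2 + 10·1 + 10·1 + 14·-1.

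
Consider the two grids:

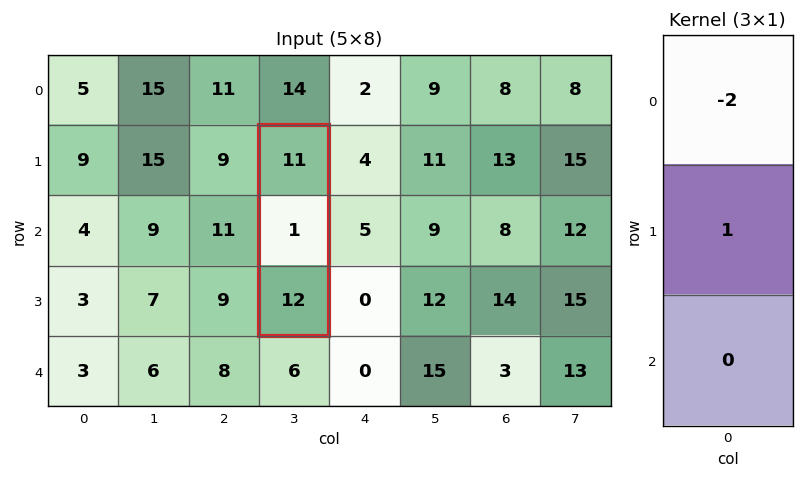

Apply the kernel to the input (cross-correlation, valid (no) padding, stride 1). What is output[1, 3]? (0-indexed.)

The receptive field on the input at this output position is [11 / 1 / 12]. Elementwise product with the kernel and sum: 11·-2 + 1·1.

-21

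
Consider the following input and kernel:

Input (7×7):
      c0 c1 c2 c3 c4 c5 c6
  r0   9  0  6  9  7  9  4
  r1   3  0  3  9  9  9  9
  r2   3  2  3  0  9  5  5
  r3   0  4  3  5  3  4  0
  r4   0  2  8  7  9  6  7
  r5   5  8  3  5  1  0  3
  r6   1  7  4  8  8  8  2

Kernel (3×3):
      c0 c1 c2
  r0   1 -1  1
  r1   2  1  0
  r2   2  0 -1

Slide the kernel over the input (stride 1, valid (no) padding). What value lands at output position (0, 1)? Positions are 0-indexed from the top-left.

10

The receptive field on the input at this output position is [0 6 9 / 0 3 9 / 2 3 0]. Elementwise product with the kernel and sum: 0·1 + 6·-1 + 9·1 + 0·2 + 3·1 + 2·2 + 0·-1.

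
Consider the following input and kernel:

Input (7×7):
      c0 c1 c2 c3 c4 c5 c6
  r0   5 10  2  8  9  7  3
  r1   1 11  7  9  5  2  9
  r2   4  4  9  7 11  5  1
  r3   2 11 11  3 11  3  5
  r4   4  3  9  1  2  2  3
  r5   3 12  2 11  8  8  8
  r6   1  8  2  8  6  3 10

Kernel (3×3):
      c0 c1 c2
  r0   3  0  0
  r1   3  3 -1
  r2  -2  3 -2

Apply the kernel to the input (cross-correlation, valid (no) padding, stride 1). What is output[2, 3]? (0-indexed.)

60

The receptive field on the input at this output position is [7 11 5 / 3 11 3 / 1 2 2]. Elementwise product with the kernel and sum: 7·3 + 3·3 + 11·3 + 3·-1 + 1·-2 + 2·3 + 2·-2.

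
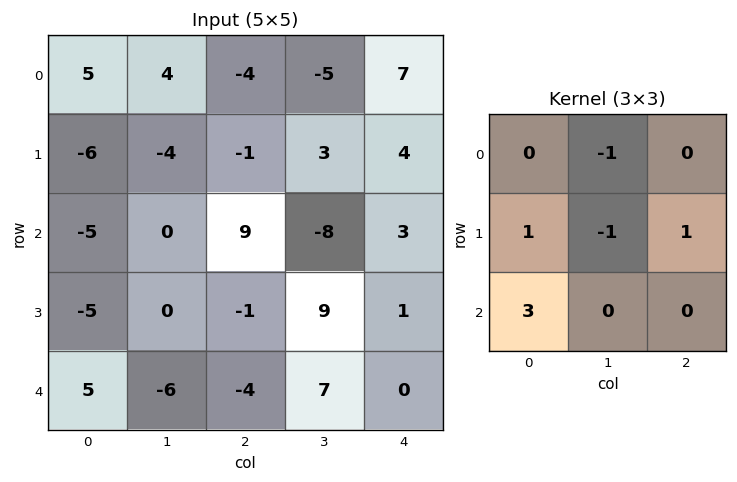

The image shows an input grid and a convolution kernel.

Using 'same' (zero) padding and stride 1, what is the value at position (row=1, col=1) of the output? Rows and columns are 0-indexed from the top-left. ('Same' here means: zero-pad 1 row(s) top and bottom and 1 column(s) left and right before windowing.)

The receptive field on the zero-padded input at this output position is [5 4 -4 / -6 -4 -1 / -5 0 9]. Elementwise product with the kernel and sum: 4·-1 + -6·1 + -4·-1 + -1·1 + -5·3.

-22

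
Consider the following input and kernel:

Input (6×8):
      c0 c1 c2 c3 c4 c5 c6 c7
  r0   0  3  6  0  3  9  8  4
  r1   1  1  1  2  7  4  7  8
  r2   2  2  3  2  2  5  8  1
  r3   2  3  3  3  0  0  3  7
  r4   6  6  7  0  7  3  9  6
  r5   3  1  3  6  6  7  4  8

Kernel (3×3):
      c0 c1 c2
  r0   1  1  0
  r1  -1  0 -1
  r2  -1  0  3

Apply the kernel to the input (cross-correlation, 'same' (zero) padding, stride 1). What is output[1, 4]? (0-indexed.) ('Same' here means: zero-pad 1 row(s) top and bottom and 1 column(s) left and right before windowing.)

10

The receptive field on the zero-padded input at this output position is [0 3 9 / 2 7 4 / 2 2 5]. Elementwise product with the kernel and sum: 0·1 + 3·1 + 2·-1 + 4·-1 + 2·-1 + 5·3.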